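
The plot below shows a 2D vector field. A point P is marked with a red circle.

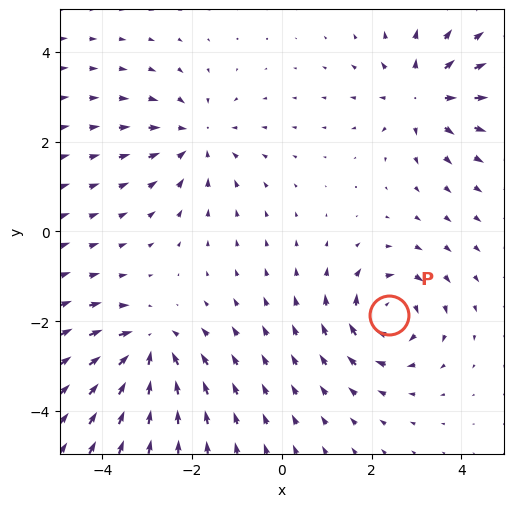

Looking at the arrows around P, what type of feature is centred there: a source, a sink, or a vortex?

vortex

At P (2.4, -1.9) the arrows circulate clockwise. Divergence ≈0, curl about -5 — near-zero divergence with nonzero curl is a vortex.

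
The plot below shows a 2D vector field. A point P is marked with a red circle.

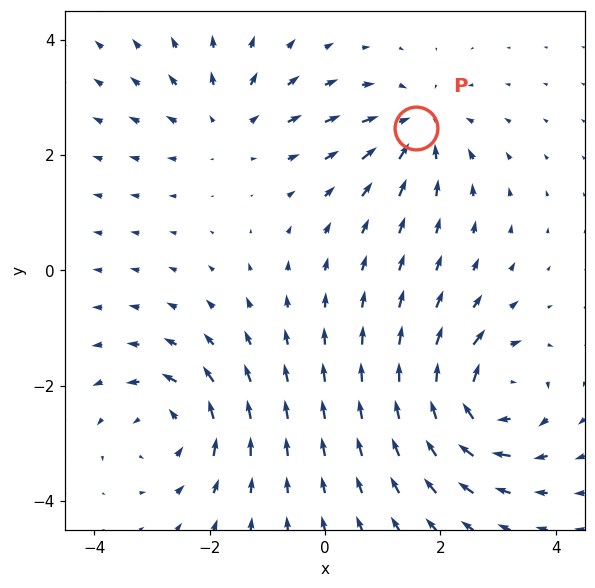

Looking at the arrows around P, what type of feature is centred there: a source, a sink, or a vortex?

At P (1.6, 2.5) the arrows converge inward. Divergence about -4, curl ≈0 — negative divergence with near-zero curl is a sink.

sink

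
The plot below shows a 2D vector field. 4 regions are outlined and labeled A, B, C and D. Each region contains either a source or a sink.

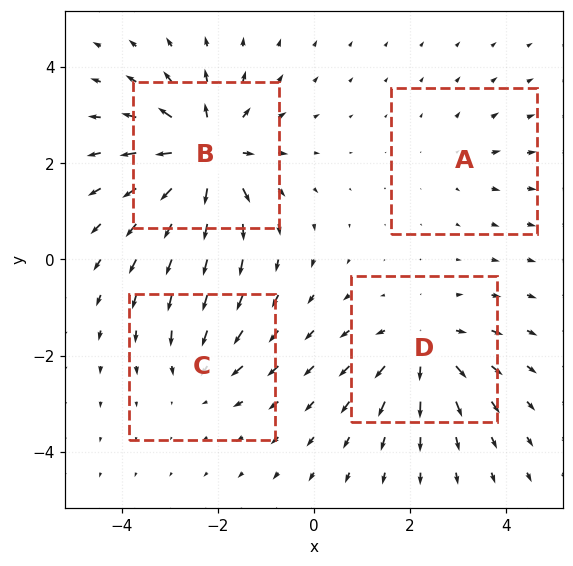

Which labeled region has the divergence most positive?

Divergence at each region's feature centre — A: about +2, B: about +8, C: about -4, D: about +5. Region B is most positive.

B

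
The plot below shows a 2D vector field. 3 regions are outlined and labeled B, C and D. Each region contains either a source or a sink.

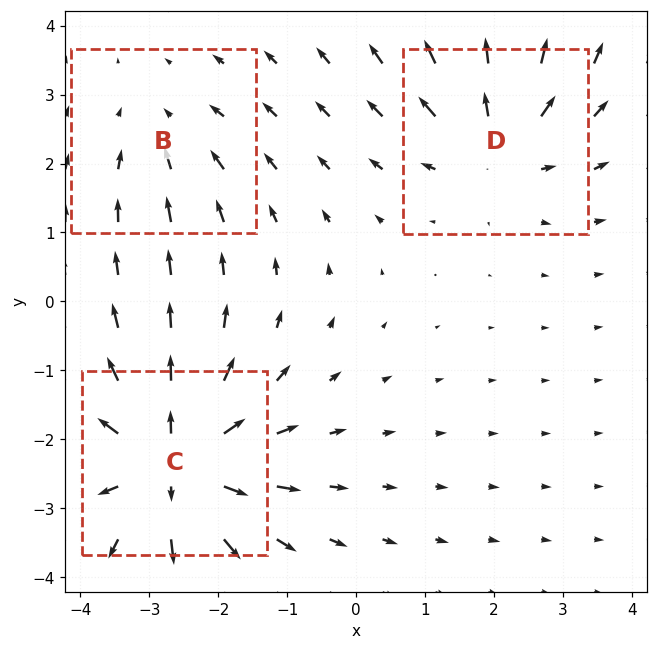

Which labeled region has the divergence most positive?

Divergence at each region's feature centre — B: about -2, C: about +6, D: about +4. Region C is most positive.

C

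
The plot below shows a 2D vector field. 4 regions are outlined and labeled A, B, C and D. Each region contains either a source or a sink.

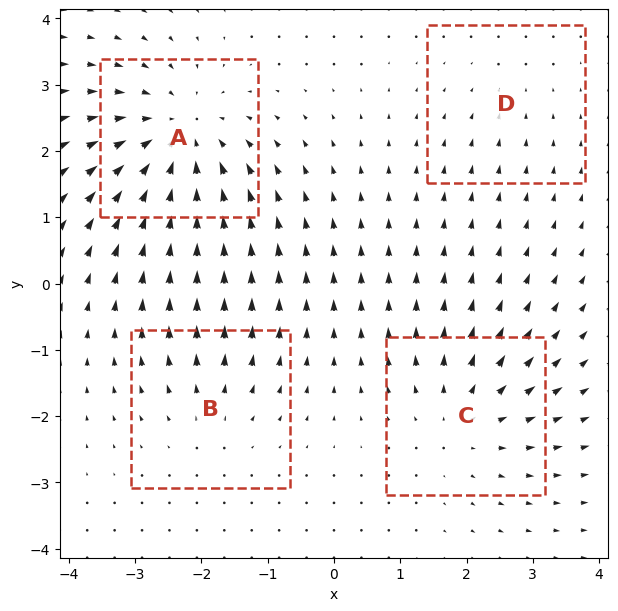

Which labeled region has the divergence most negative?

A

Divergence at each region's feature centre — A: about -6, B: about +3, C: about +4, D: about -2. Region A is most negative.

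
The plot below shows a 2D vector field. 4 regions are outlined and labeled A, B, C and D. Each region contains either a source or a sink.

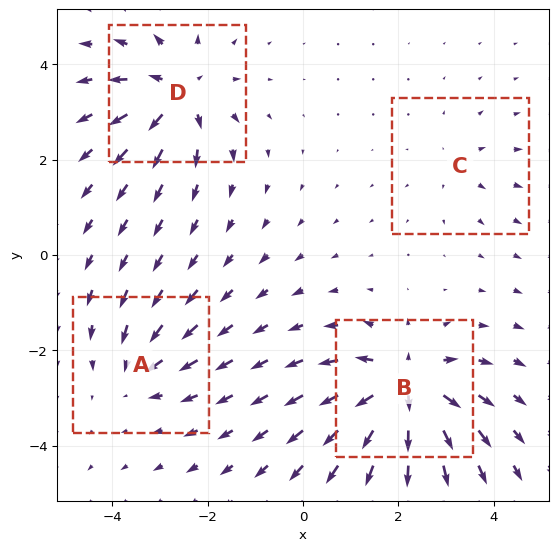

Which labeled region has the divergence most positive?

B

Divergence at each region's feature centre — A: about -4, B: about +8, C: about +2, D: about +6. Region B is most positive.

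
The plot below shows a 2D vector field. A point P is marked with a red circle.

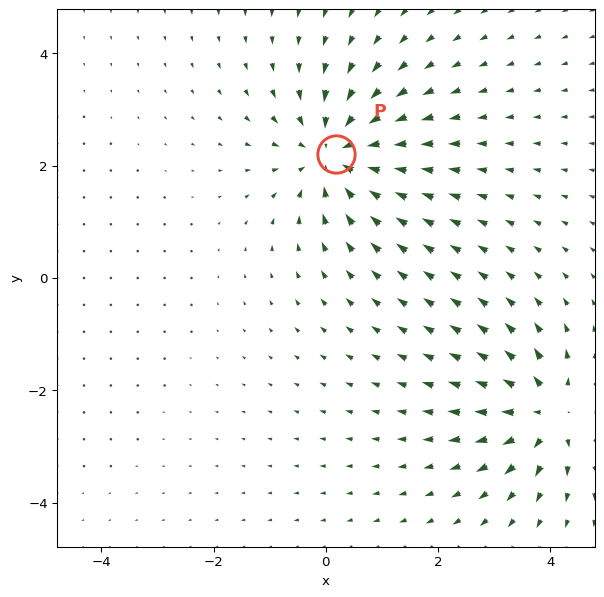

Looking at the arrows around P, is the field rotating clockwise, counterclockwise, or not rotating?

not rotating

Near P at (0.2, 2.2) the arrows show no circulation. The curl there is ≈0.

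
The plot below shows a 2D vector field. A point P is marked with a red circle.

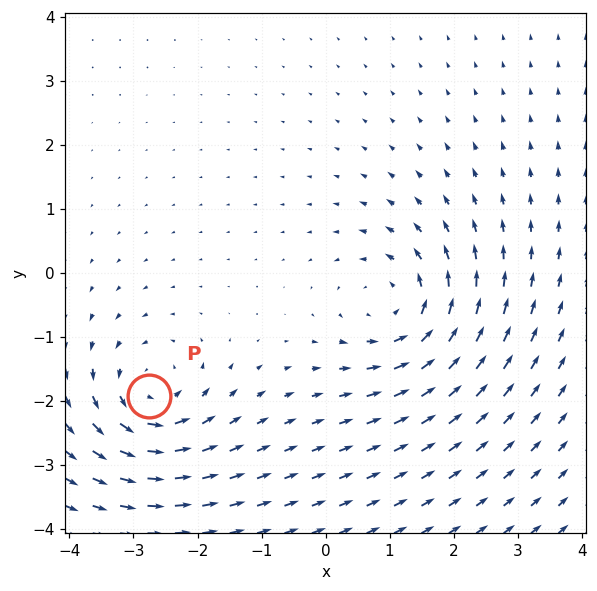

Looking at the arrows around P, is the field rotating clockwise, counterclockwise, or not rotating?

Near P at (-2.7, -1.9) the arrows circulate counterclockwise. The curl (z-component) there is about +5; positive curl means counterclockwise rotation.

counterclockwise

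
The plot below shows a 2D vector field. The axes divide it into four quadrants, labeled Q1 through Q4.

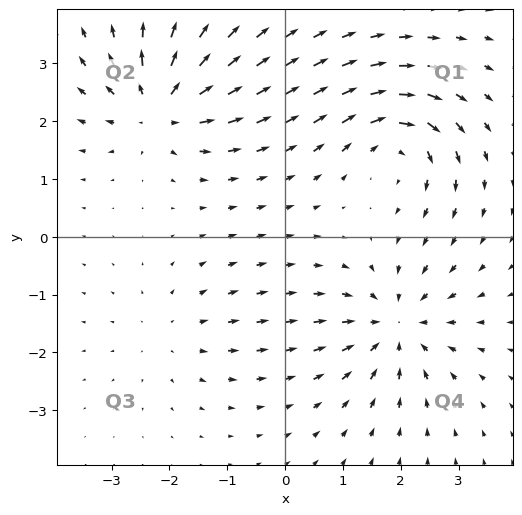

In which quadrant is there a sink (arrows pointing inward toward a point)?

Q4

The sink sits at approximately (1.9, -1.5), which lies in quadrant Q4. The divergence there is about -5, negative as expected for a sink.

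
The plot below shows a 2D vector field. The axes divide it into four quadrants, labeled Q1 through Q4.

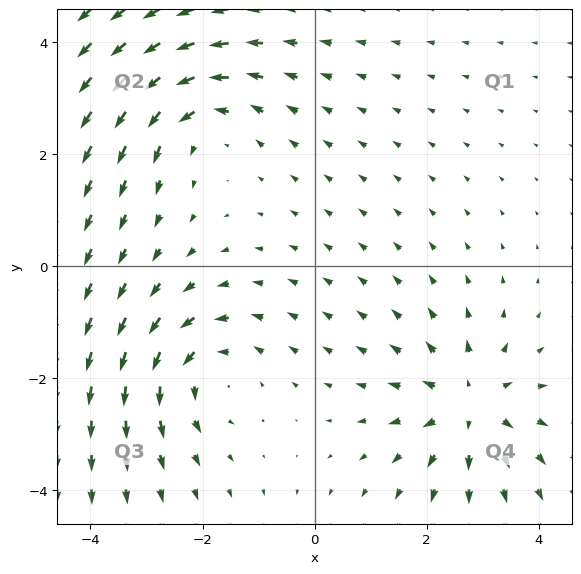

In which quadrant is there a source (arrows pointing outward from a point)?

The source sits at approximately (2.8, -2.5), which lies in quadrant Q4. The divergence there is about +3, positive as expected for a source.

Q4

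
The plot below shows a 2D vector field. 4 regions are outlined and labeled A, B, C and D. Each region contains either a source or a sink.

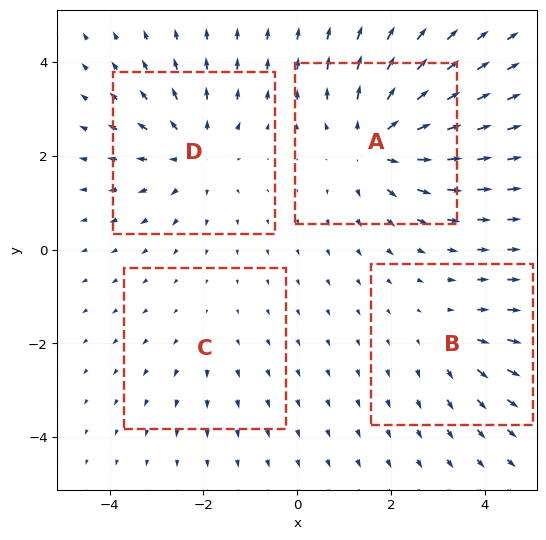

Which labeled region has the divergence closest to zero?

Divergence at each region's feature centre — A: about +6, B: about +3, C: about +2, D: about +5. Region C is closest to zero.

C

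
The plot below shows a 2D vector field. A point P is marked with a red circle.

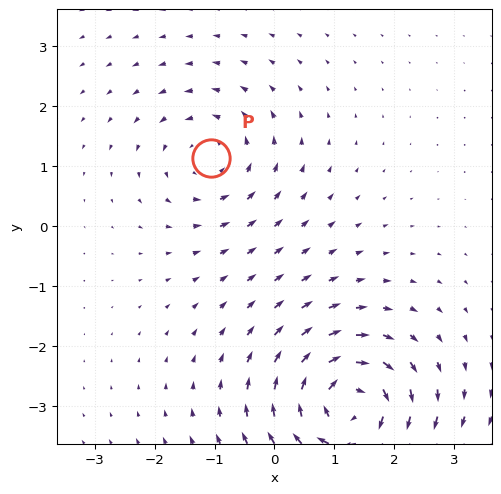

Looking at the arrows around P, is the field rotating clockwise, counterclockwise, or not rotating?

counterclockwise

Near P at (-1.1, 1.1) the arrows circulate counterclockwise. The curl (z-component) there is about +3; positive curl means counterclockwise rotation.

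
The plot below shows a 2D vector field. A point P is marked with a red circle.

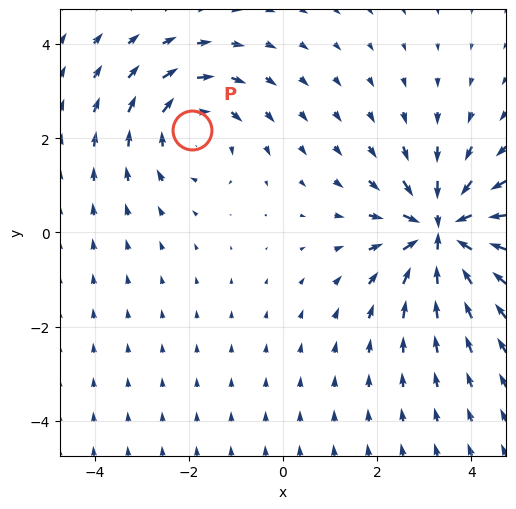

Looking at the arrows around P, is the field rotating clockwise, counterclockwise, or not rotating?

clockwise

Near P at (-1.9, 2.2) the arrows circulate clockwise. The curl (z-component) there is about -3; negative curl means clockwise rotation.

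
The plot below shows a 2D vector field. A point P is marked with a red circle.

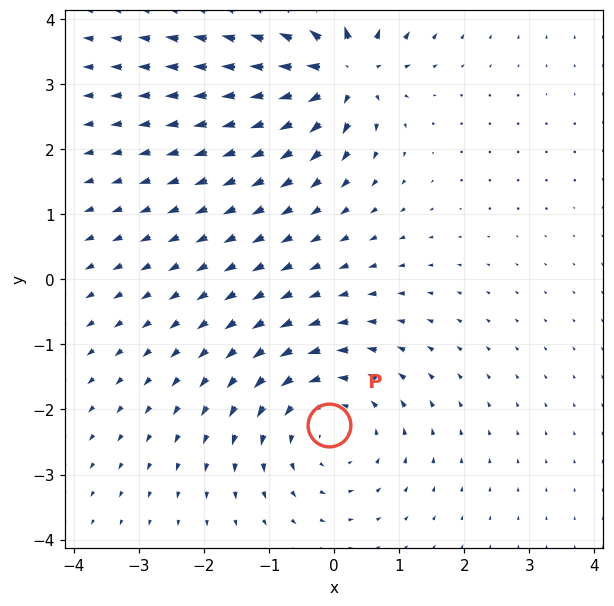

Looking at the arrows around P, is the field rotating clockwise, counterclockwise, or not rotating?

counterclockwise

Near P at (-0.1, -2.2) the arrows circulate counterclockwise. The curl (z-component) there is about +3; positive curl means counterclockwise rotation.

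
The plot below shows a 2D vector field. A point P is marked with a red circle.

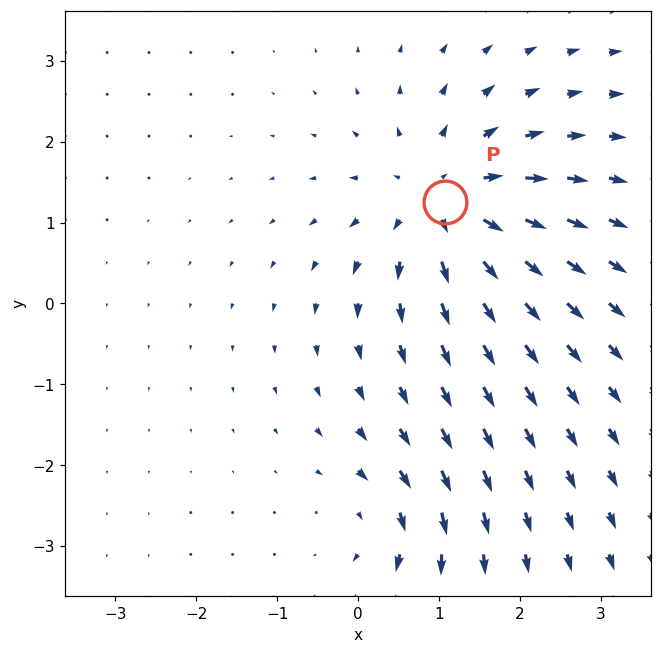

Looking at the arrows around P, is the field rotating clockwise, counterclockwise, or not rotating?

not rotating

Near P at (1.1, 1.3) the arrows show no circulation. The curl there is ≈0.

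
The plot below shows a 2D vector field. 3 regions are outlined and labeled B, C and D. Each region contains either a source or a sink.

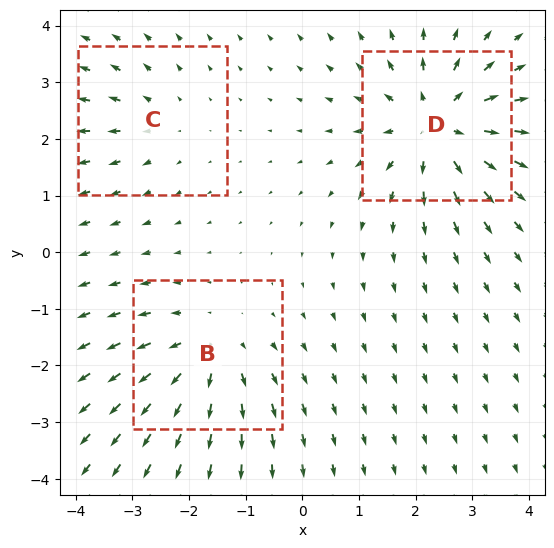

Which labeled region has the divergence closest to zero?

C

Divergence at each region's feature centre — B: about +3, C: about +2, D: about +5. Region C is closest to zero.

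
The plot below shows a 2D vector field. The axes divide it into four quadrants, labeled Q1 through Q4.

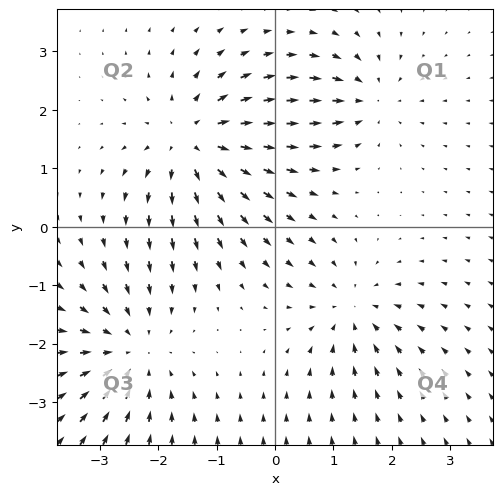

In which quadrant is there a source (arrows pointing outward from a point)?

Q2

The source sits at approximately (-1.4, 1.5), which lies in quadrant Q2. The divergence there is about +5, positive as expected for a source.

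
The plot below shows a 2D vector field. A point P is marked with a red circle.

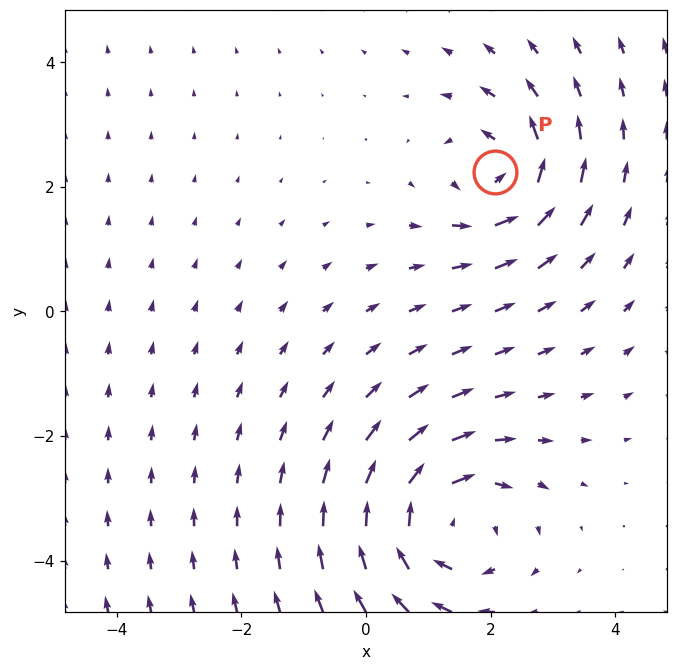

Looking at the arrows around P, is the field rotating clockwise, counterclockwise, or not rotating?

counterclockwise

Near P at (2.1, 2.2) the arrows circulate counterclockwise. The curl (z-component) there is about +5; positive curl means counterclockwise rotation.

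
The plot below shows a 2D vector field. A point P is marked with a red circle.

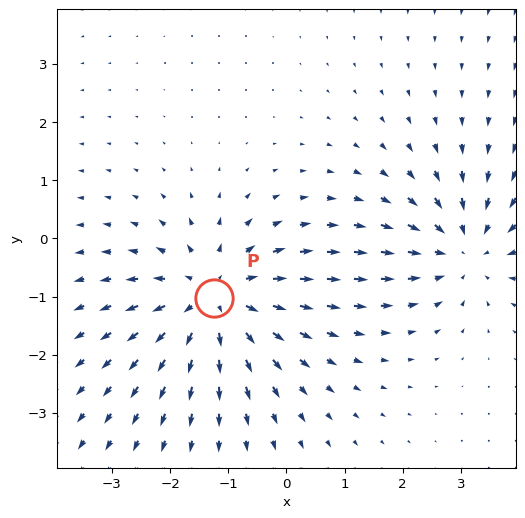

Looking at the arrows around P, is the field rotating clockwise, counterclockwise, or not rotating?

Near P at (-1.2, -1.0) the arrows show no circulation. The curl there is ≈0.

not rotating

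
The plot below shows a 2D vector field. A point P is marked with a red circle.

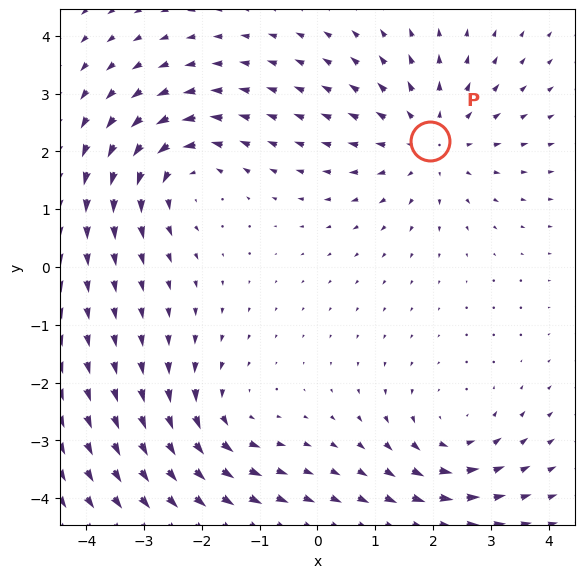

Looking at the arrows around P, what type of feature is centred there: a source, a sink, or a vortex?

source

At P (2.0, 2.2) the arrows spread outward. Divergence about +4, curl ≈0 — positive divergence with near-zero curl is a source.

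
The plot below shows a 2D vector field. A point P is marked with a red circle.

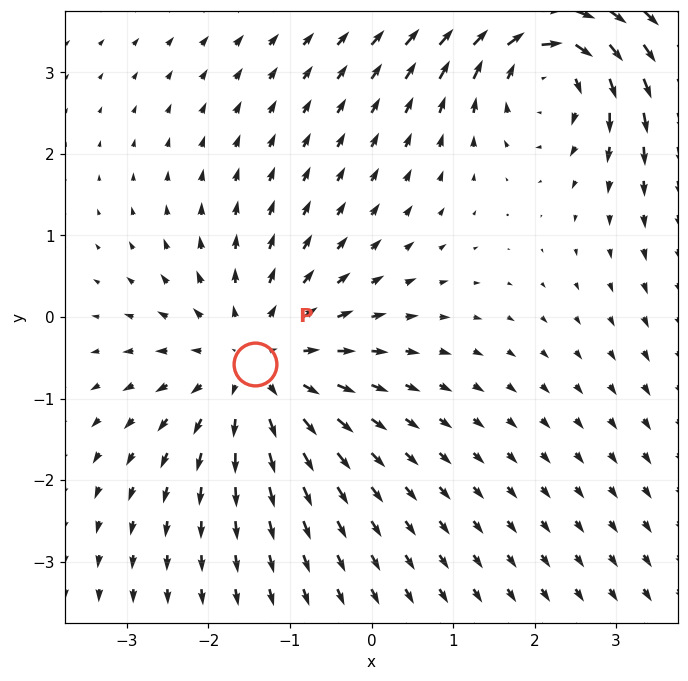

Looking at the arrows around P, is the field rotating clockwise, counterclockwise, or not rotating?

Near P at (-1.4, -0.6) the arrows show no circulation. The curl there is ≈0.

not rotating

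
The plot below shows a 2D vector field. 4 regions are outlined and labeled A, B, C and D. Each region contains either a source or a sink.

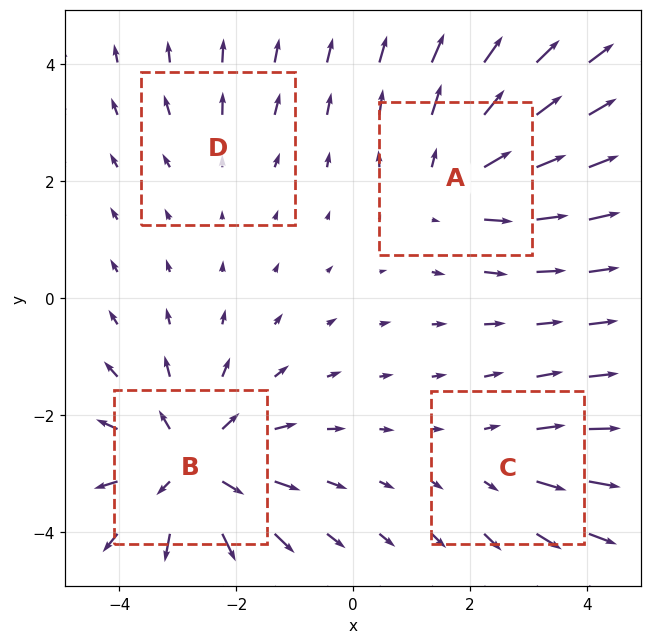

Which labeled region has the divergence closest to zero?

D

Divergence at each region's feature centre — A: about +4, B: about +6, C: about +3, D: about +2. Region D is closest to zero.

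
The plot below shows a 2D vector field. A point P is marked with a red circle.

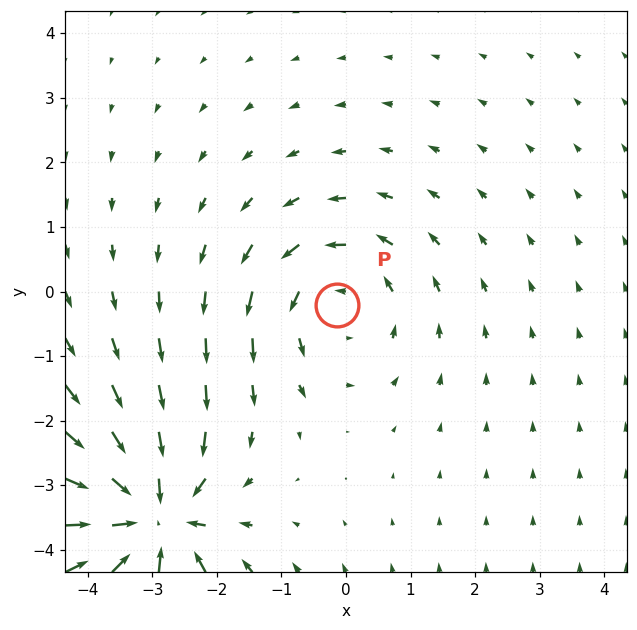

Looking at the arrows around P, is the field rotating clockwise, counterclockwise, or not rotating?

Near P at (-0.1, -0.2) the arrows circulate counterclockwise. The curl (z-component) there is about +3; positive curl means counterclockwise rotation.

counterclockwise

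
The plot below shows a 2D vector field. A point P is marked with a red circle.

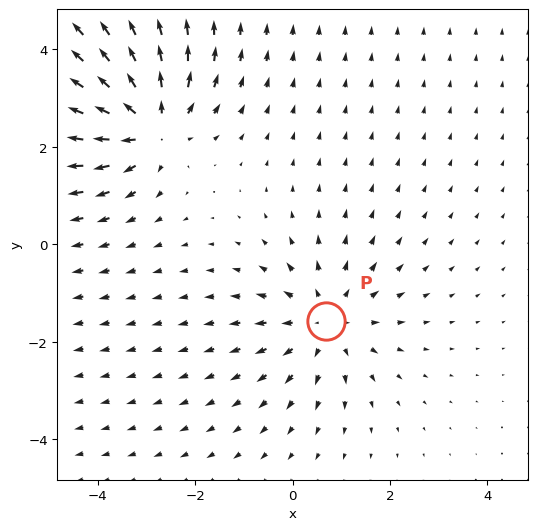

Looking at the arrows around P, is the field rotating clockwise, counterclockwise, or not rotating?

not rotating

Near P at (0.7, -1.6) the arrows show no circulation. The curl there is ≈0.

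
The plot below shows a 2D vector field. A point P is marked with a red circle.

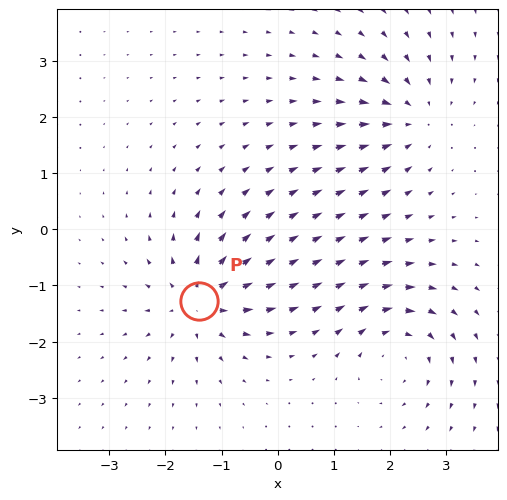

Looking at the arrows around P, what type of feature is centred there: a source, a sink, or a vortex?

source

At P (-1.4, -1.3) the arrows spread outward. Divergence about +7, curl ≈0 — positive divergence with near-zero curl is a source.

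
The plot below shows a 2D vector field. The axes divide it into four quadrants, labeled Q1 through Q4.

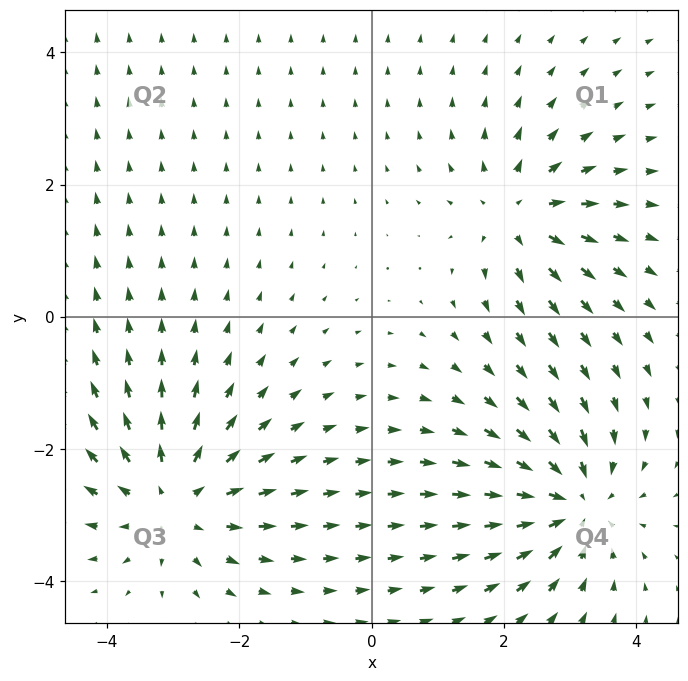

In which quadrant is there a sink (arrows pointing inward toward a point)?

The sink sits at approximately (3.1, -2.8), which lies in quadrant Q4. The divergence there is about -5, negative as expected for a sink.

Q4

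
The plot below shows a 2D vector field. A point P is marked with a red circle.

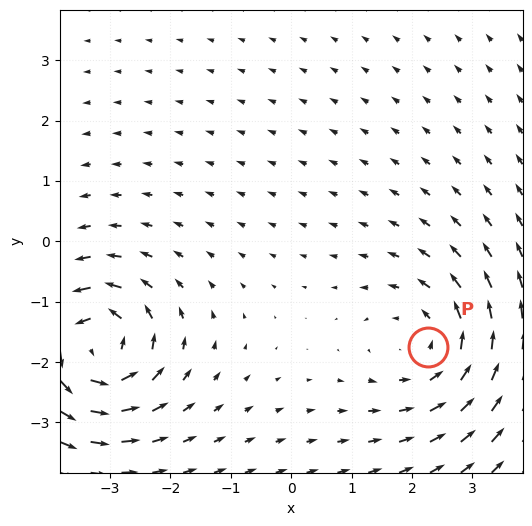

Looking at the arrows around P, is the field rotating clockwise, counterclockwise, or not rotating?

counterclockwise

Near P at (2.3, -1.7) the arrows circulate counterclockwise. The curl (z-component) there is about +3; positive curl means counterclockwise rotation.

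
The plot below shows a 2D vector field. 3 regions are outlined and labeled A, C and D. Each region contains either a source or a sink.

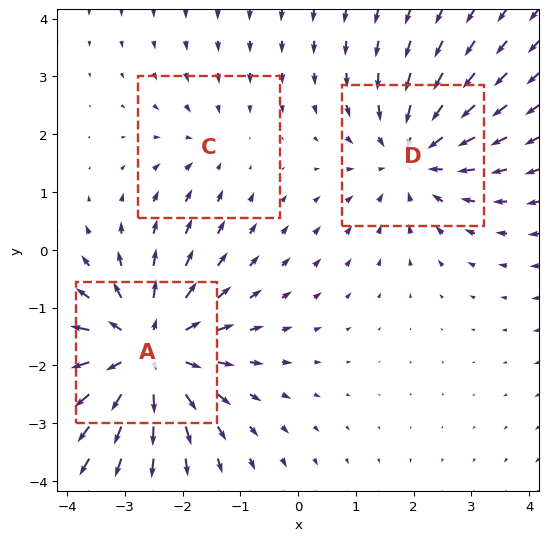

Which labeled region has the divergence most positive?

Divergence at each region's feature centre — A: about +4, C: about -2, D: about -3. Region A is most positive.

A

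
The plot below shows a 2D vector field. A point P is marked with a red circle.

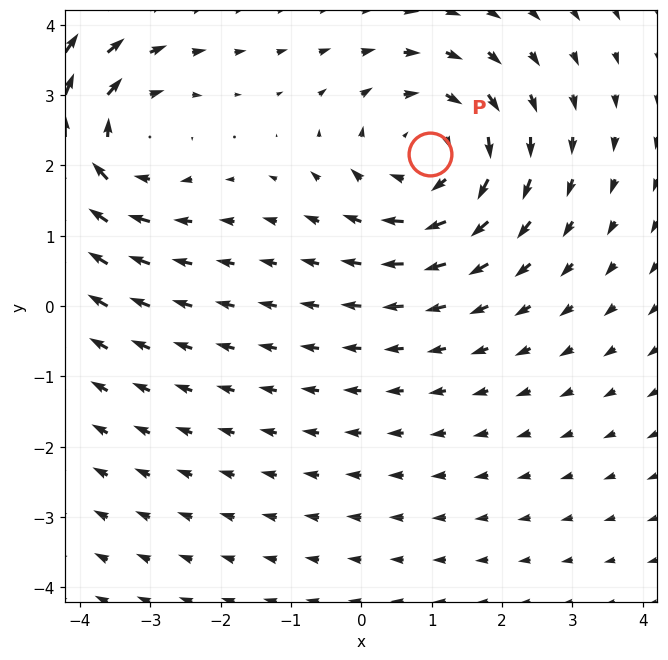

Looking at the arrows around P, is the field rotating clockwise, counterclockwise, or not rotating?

Near P at (1.0, 2.2) the arrows circulate clockwise. The curl (z-component) there is about -4; negative curl means clockwise rotation.

clockwise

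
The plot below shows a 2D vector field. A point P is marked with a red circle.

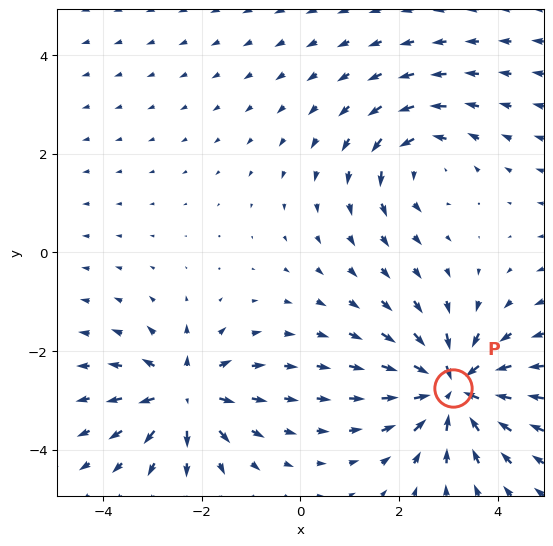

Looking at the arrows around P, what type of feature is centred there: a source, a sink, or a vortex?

At P (3.1, -2.8) the arrows converge inward. Divergence about -6, curl ≈0 — negative divergence with near-zero curl is a sink.

sink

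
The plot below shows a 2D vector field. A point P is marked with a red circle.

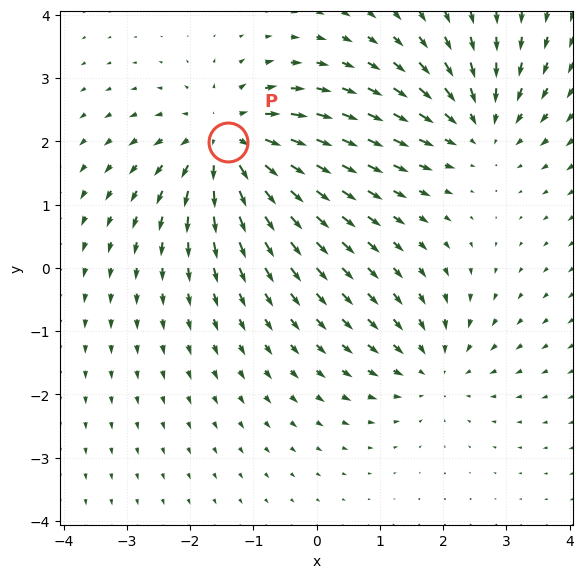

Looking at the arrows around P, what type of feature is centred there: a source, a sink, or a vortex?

At P (-1.4, 2.0) the arrows spread outward. Divergence about +5, curl ≈0 — positive divergence with near-zero curl is a source.

source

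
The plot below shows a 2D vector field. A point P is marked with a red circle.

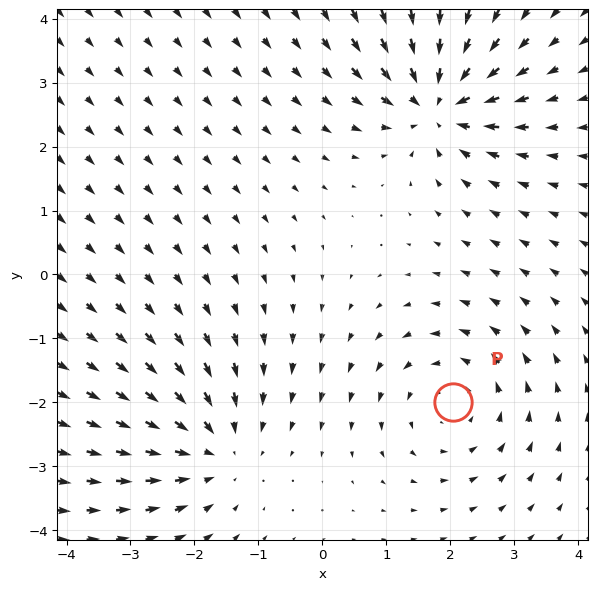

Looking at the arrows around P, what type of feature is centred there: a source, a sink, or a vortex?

vortex

At P (2.0, -2.0) the arrows circulate counterclockwise. Divergence ≈0, curl about +4 — near-zero divergence with nonzero curl is a vortex.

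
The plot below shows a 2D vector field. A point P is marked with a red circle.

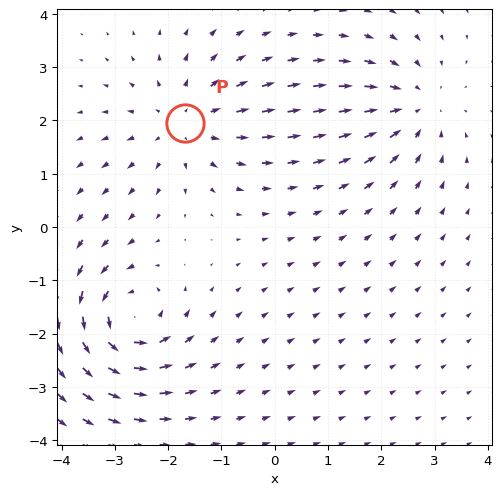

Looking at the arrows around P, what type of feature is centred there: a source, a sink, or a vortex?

At P (-1.7, 1.9) the arrows spread outward. Divergence about +3, curl ≈0 — positive divergence with near-zero curl is a source.

source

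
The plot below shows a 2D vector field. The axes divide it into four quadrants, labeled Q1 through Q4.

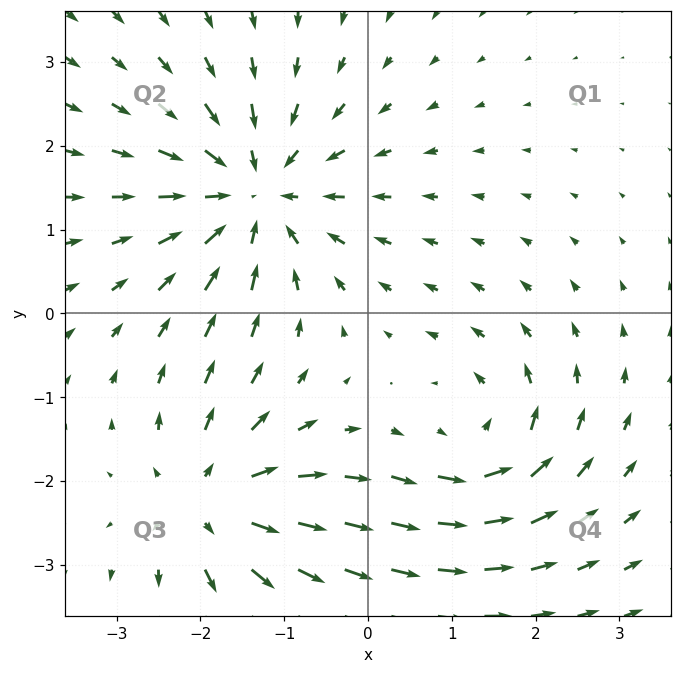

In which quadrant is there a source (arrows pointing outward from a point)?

Q3

The source sits at approximately (-1.9, -2.3), which lies in quadrant Q3. The divergence there is about +4, positive as expected for a source.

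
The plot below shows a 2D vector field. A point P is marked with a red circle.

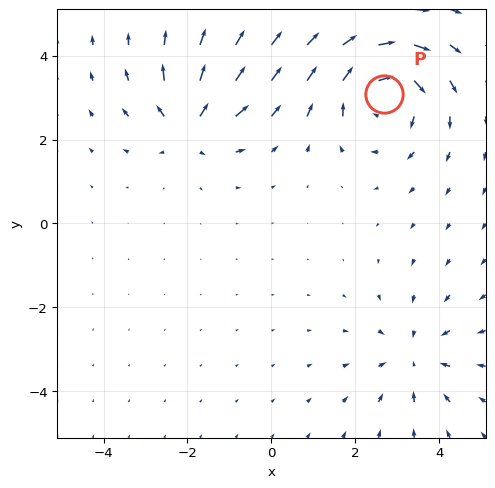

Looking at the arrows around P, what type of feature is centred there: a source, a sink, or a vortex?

vortex

At P (2.7, 3.1) the arrows circulate clockwise. Divergence ≈0, curl about -4 — near-zero divergence with nonzero curl is a vortex.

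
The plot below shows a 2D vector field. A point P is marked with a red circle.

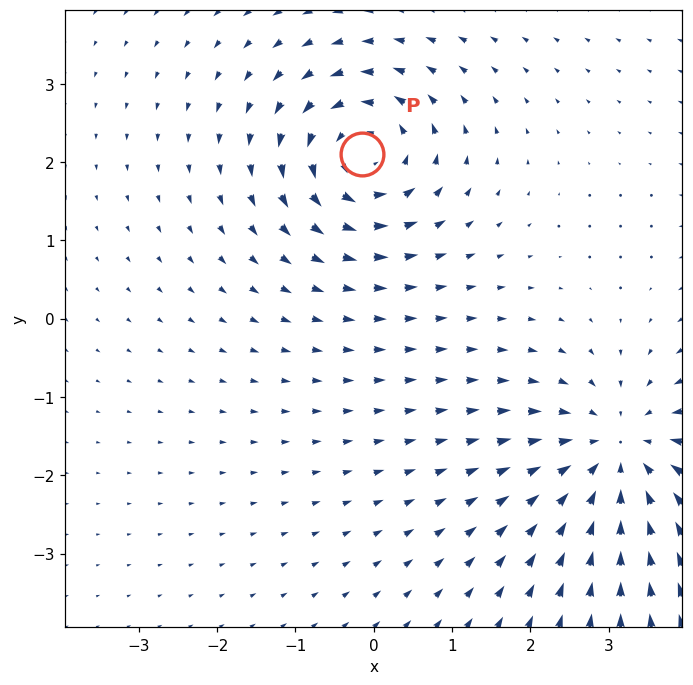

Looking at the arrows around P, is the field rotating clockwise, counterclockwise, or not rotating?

counterclockwise

Near P at (-0.1, 2.1) the arrows circulate counterclockwise. The curl (z-component) there is about +6; positive curl means counterclockwise rotation.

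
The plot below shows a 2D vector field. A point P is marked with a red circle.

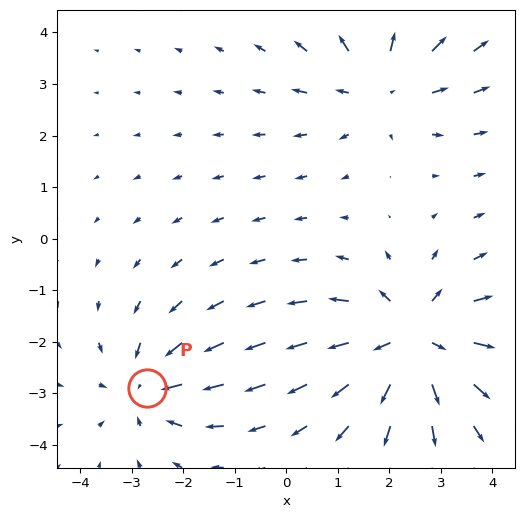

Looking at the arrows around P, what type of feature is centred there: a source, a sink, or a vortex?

At P (-2.7, -2.9) the arrows converge inward. Divergence about -3, curl ≈0 — negative divergence with near-zero curl is a sink.

sink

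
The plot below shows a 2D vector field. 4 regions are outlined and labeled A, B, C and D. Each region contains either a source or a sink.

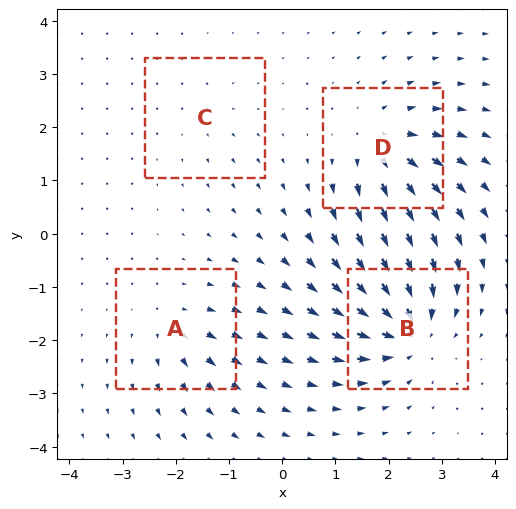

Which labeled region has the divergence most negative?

B

Divergence at each region's feature centre — A: about +4, B: about -8, C: about +2, D: about +6. Region B is most negative.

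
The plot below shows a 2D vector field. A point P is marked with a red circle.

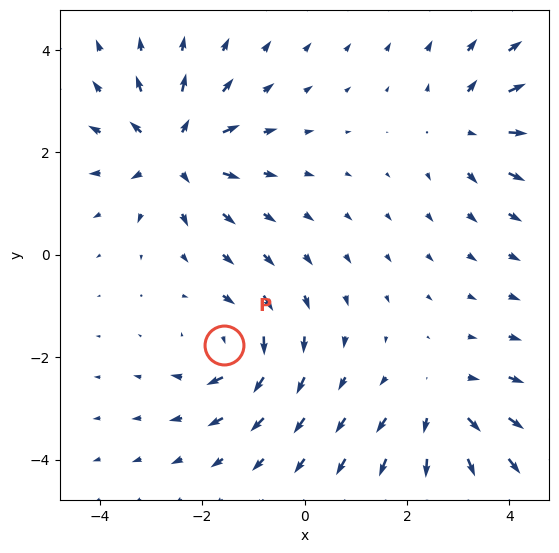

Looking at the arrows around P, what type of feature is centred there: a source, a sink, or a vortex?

vortex

At P (-1.6, -1.8) the arrows circulate clockwise. Divergence ≈0, curl about -5 — near-zero divergence with nonzero curl is a vortex.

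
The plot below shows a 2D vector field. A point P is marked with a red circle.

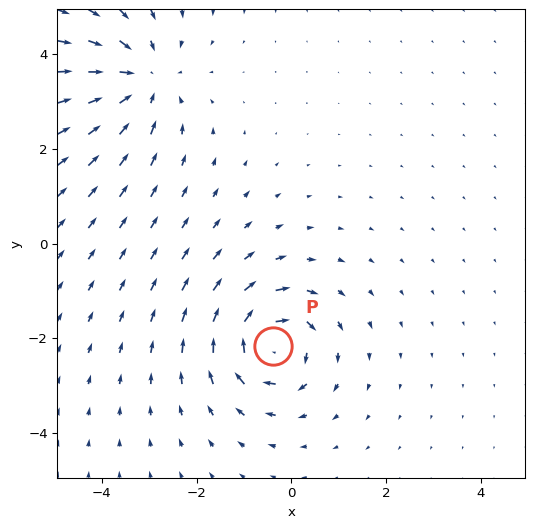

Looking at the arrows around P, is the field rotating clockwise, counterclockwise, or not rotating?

clockwise

Near P at (-0.4, -2.2) the arrows circulate clockwise. The curl (z-component) there is about -6; negative curl means clockwise rotation.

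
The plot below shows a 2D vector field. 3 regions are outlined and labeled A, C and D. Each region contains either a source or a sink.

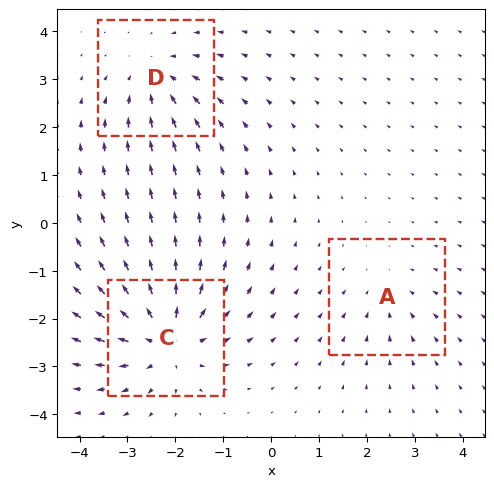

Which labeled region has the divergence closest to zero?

A

Divergence at each region's feature centre — A: about -2, C: about +5, D: about -3. Region A is closest to zero.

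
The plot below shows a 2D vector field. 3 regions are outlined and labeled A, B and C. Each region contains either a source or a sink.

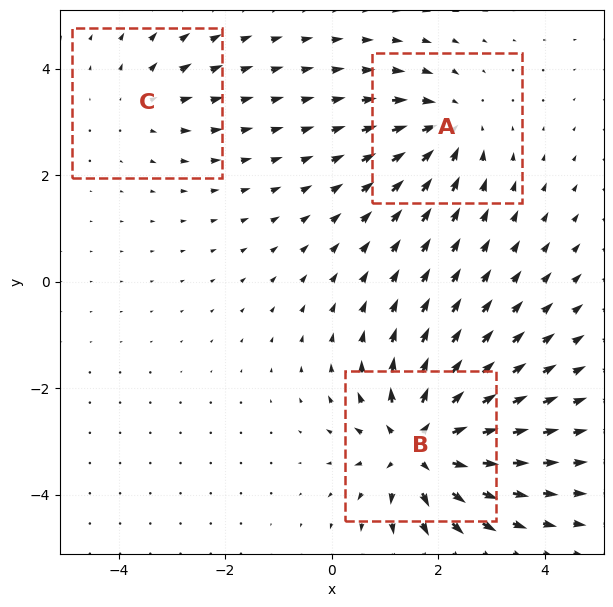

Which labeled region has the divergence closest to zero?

Divergence at each region's feature centre — A: about -4, B: about +6, C: about +2. Region C is closest to zero.

C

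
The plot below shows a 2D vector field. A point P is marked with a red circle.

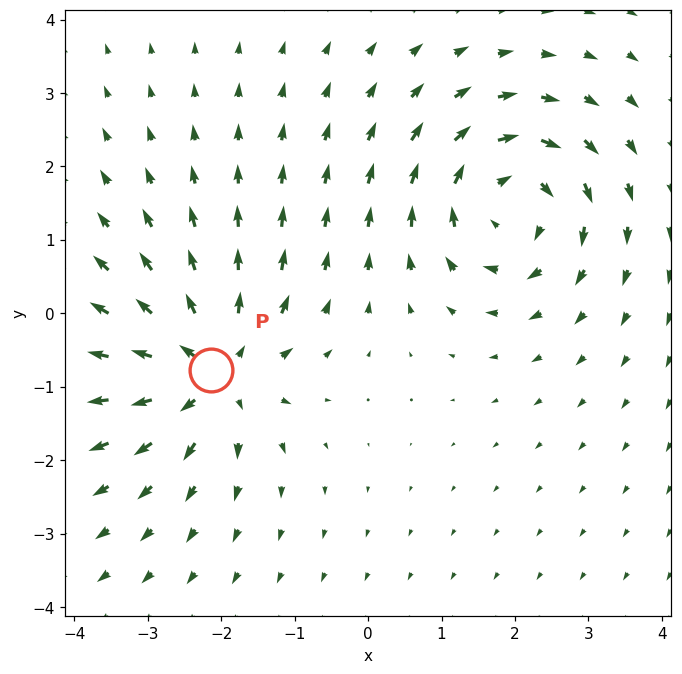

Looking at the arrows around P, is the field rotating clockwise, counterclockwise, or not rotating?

Near P at (-2.1, -0.8) the arrows show no circulation. The curl there is ≈0.

not rotating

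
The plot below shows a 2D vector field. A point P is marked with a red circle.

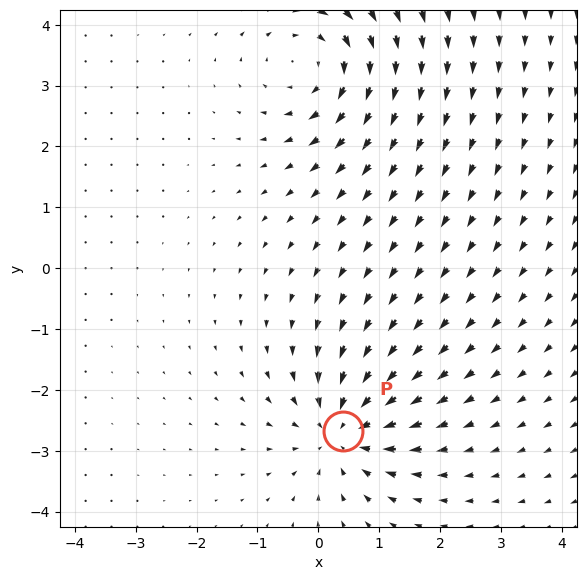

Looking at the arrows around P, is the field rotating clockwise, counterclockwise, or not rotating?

Near P at (0.4, -2.7) the arrows show no circulation. The curl there is ≈0.

not rotating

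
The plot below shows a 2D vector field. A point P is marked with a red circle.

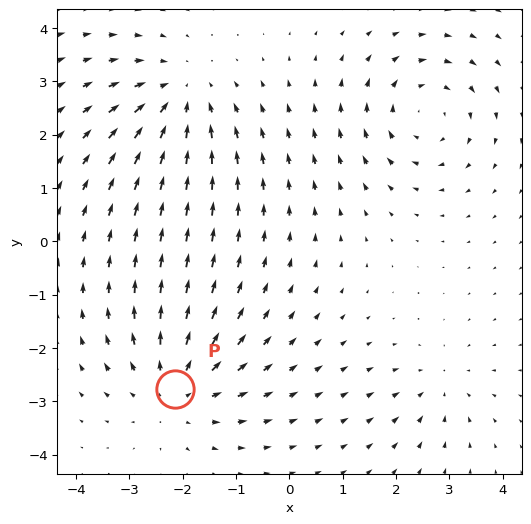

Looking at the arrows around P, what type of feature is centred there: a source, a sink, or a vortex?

source

At P (-2.1, -2.8) the arrows spread outward. Divergence about +4, curl ≈0 — positive divergence with near-zero curl is a source.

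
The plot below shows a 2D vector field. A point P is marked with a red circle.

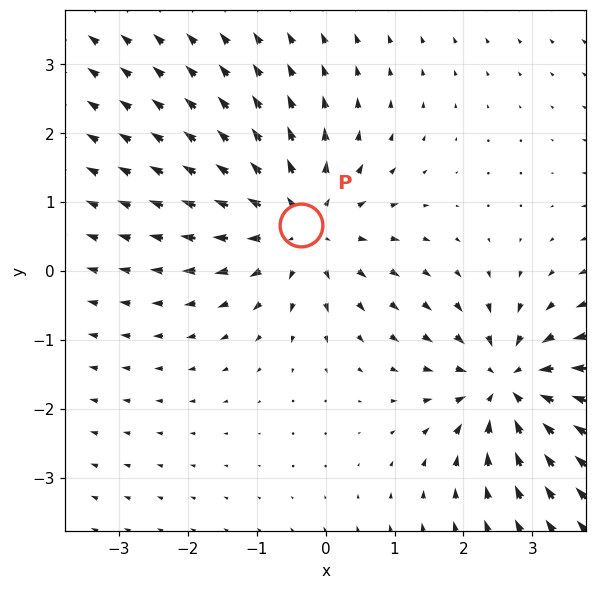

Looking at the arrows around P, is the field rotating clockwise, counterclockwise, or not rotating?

not rotating

Near P at (-0.4, 0.7) the arrows show no circulation. The curl there is ≈0.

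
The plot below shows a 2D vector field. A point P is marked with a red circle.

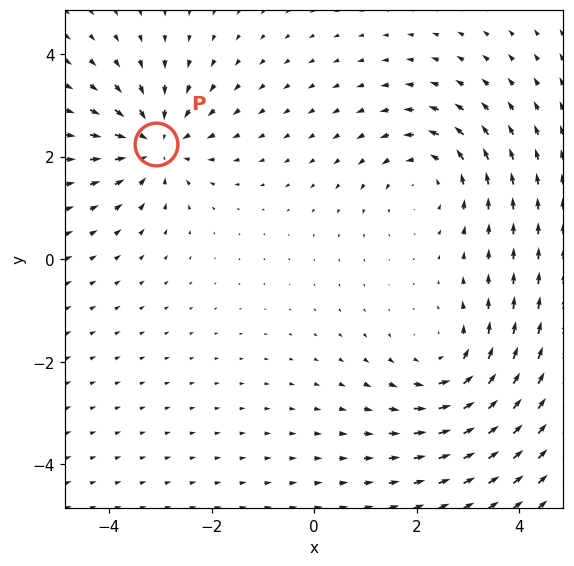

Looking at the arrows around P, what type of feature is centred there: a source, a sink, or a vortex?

sink

At P (-3.1, 2.2) the arrows converge inward. Divergence about -5, curl ≈0 — negative divergence with near-zero curl is a sink.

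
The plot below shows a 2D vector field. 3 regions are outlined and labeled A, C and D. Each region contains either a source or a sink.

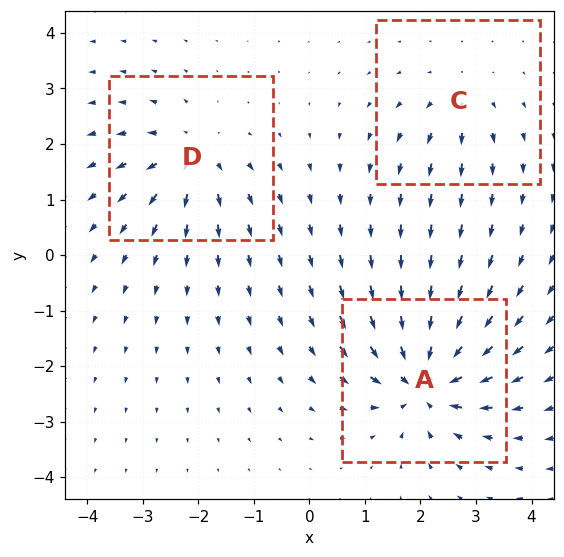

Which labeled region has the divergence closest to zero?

Divergence at each region's feature centre — A: about -6, C: about +3, D: about +4. Region C is closest to zero.

C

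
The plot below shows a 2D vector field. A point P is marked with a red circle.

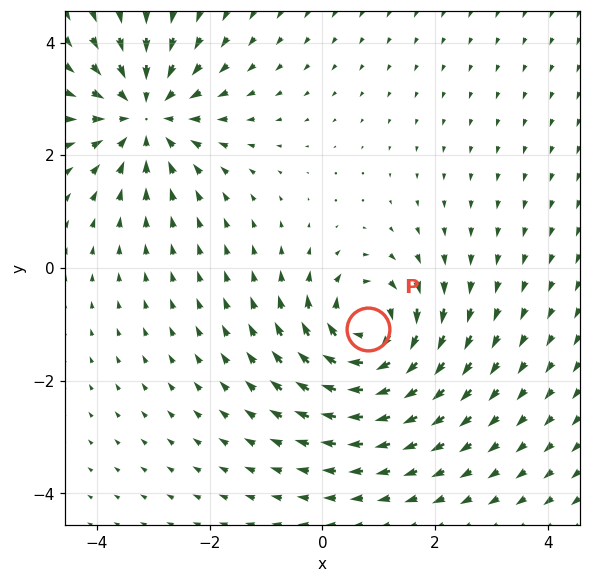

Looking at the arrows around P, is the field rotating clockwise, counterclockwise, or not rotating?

clockwise

Near P at (0.8, -1.1) the arrows circulate clockwise. The curl (z-component) there is about -3; negative curl means clockwise rotation.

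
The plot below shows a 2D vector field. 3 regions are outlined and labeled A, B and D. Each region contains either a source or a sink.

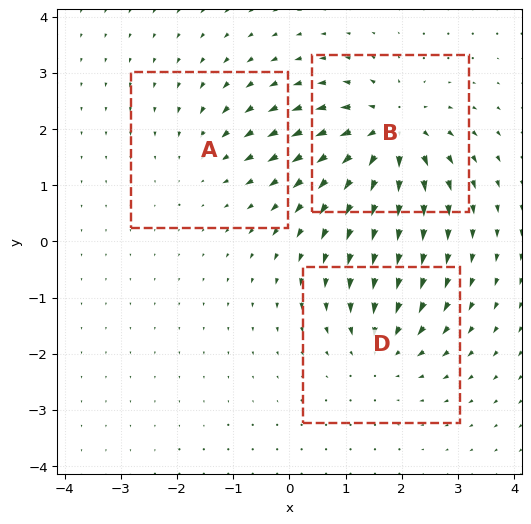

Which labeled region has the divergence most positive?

Divergence at each region's feature centre — A: about -2, B: about +6, D: about -4. Region B is most positive.

B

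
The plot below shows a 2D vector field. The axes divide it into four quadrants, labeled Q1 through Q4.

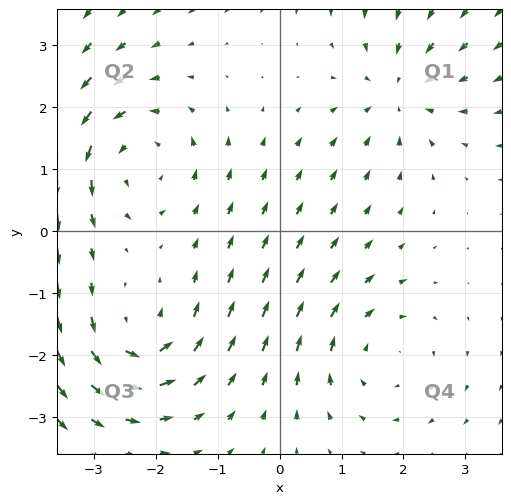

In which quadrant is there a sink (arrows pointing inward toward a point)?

Q1

The sink sits at approximately (1.9, 2.2), which lies in quadrant Q1. The divergence there is about -3, negative as expected for a sink.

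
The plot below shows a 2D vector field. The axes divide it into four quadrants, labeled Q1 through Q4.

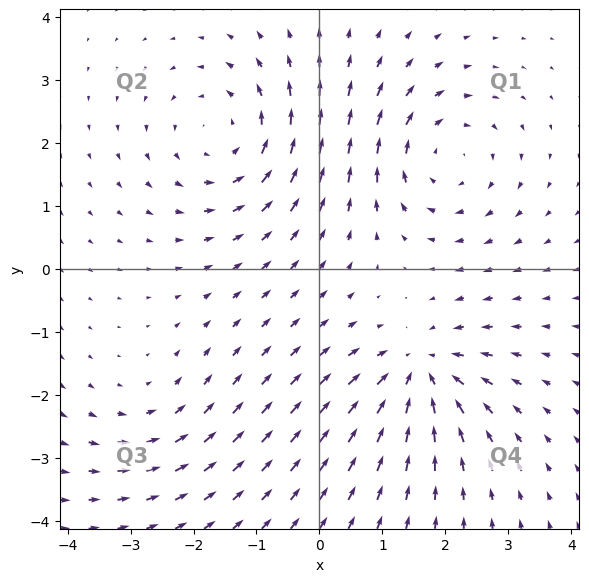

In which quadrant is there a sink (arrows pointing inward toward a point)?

Q4

The sink sits at approximately (1.6, -1.6), which lies in quadrant Q4. The divergence there is about -5, negative as expected for a sink.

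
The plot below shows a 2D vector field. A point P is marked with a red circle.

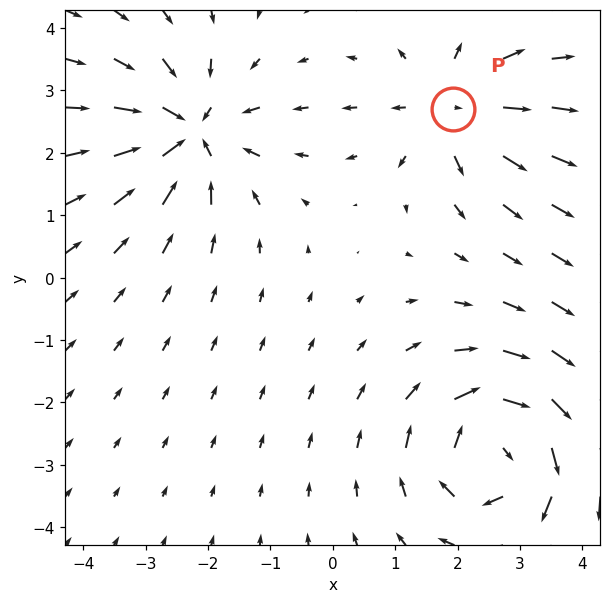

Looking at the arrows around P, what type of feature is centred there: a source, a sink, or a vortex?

source

At P (1.9, 2.7) the arrows spread outward. Divergence about +4, curl ≈0 — positive divergence with near-zero curl is a source.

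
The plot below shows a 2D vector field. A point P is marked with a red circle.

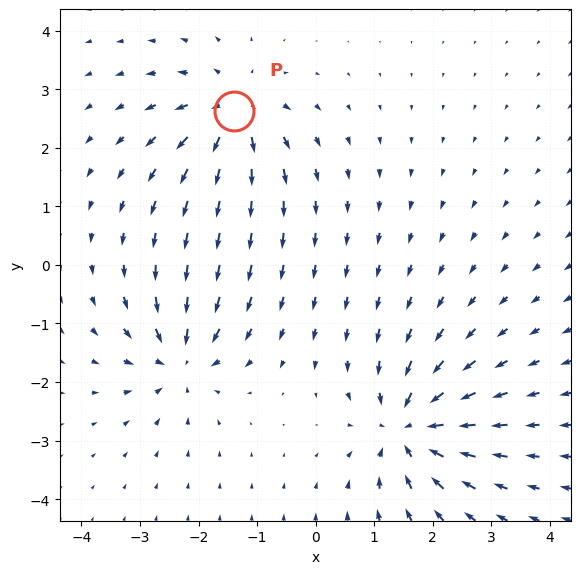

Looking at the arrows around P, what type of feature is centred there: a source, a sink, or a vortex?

source

At P (-1.4, 2.6) the arrows spread outward. Divergence about +5, curl ≈0 — positive divergence with near-zero curl is a source.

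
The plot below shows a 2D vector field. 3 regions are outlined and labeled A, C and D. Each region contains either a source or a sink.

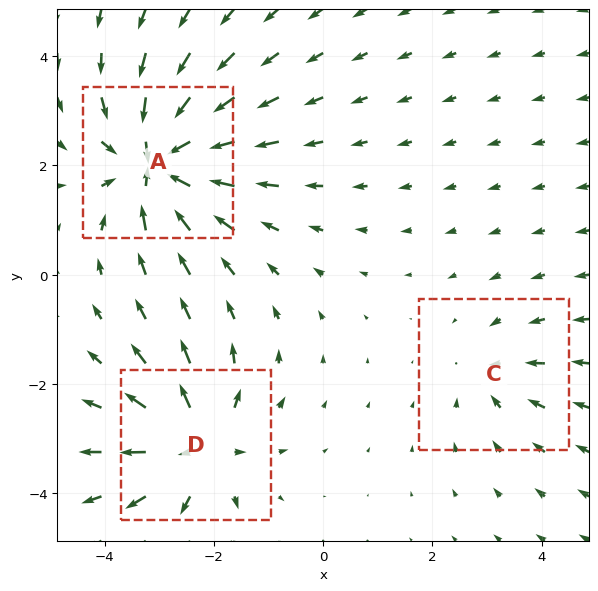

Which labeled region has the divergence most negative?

A

Divergence at each region's feature centre — A: about -5, C: about -2, D: about +4. Region A is most negative.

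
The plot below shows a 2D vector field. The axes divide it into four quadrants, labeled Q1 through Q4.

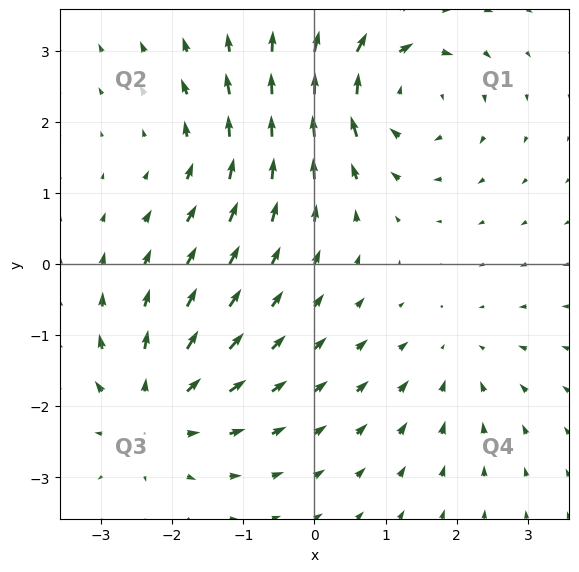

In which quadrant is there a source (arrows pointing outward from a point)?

The source sits at approximately (-2.3, -2.1), which lies in quadrant Q3. The divergence there is about +4, positive as expected for a source.

Q3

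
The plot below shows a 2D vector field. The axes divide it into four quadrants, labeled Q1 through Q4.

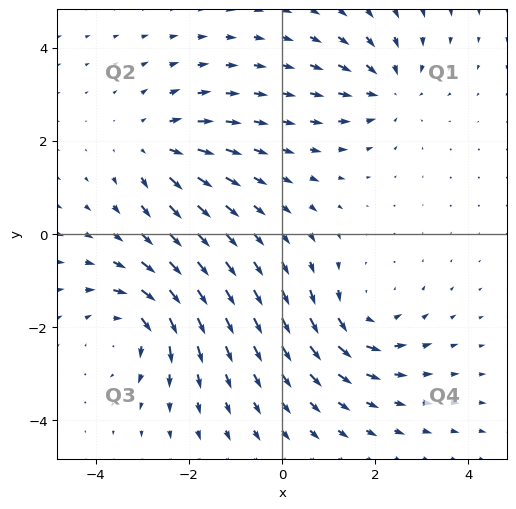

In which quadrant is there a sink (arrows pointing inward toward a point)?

The sink sits at approximately (2.3, 3.1), which lies in quadrant Q1. The divergence there is about -4, negative as expected for a sink.

Q1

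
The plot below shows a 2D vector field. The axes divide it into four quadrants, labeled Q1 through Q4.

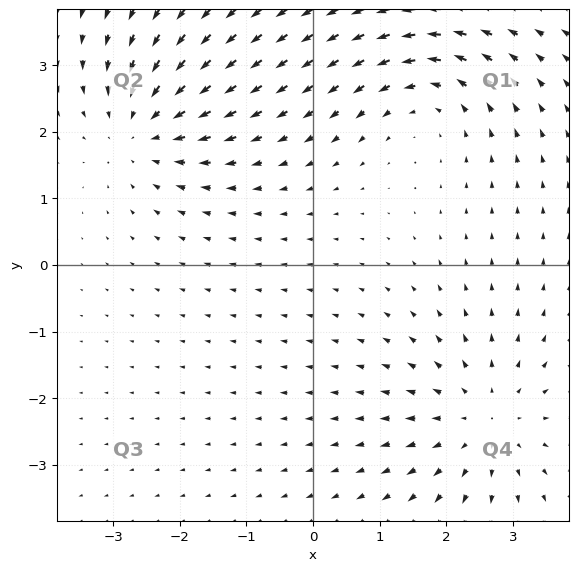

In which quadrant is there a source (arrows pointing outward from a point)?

Q4

The source sits at approximately (2.6, -2.3), which lies in quadrant Q4. The divergence there is about +3, positive as expected for a source.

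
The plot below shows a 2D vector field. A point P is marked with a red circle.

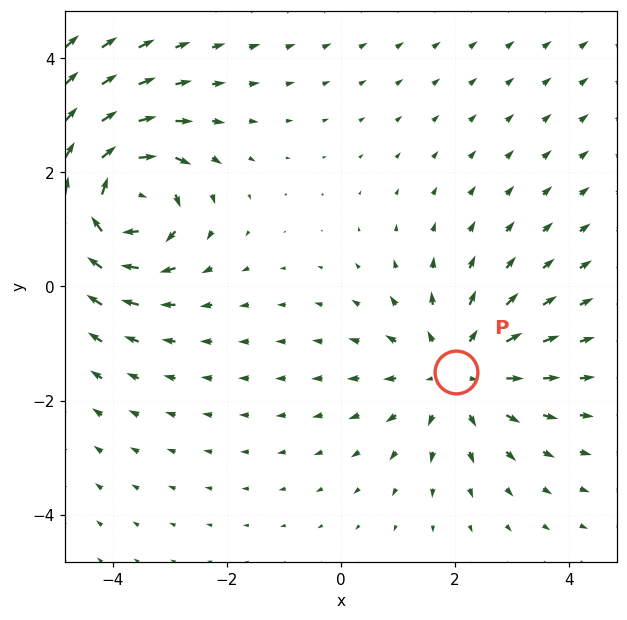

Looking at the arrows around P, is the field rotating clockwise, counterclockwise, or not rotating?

Near P at (2.0, -1.5) the arrows show no circulation. The curl there is ≈0.

not rotating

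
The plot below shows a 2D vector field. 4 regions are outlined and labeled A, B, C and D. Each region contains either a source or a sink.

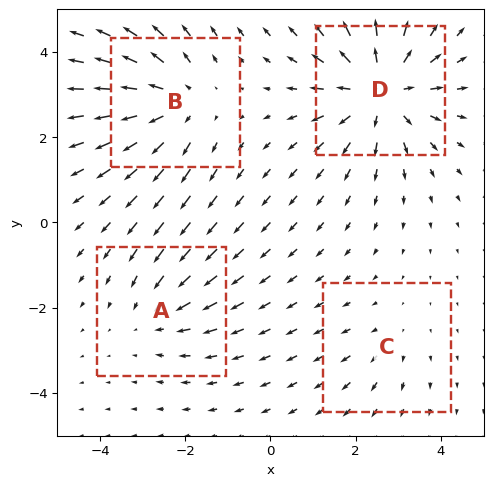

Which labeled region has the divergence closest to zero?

Divergence at each region's feature centre — A: about -3, B: about +4, C: about +2, D: about +6. Region C is closest to zero.

C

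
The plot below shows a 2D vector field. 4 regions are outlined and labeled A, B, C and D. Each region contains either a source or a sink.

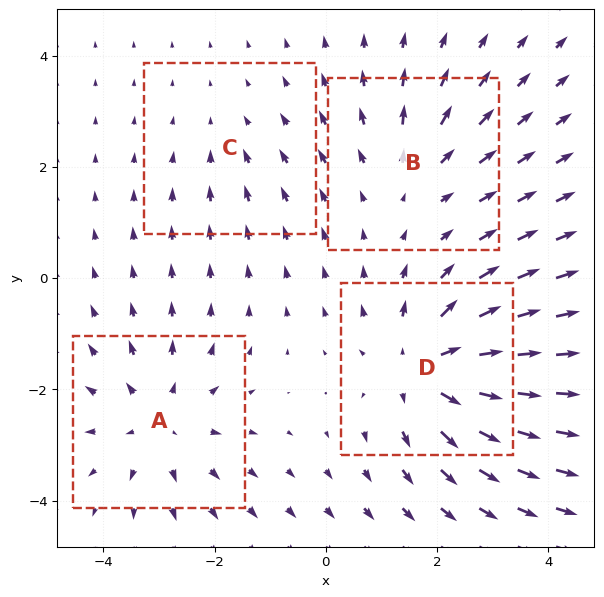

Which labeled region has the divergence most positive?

Divergence at each region's feature centre — A: about +4, B: about +3, C: about -2, D: about +6. Region D is most positive.

D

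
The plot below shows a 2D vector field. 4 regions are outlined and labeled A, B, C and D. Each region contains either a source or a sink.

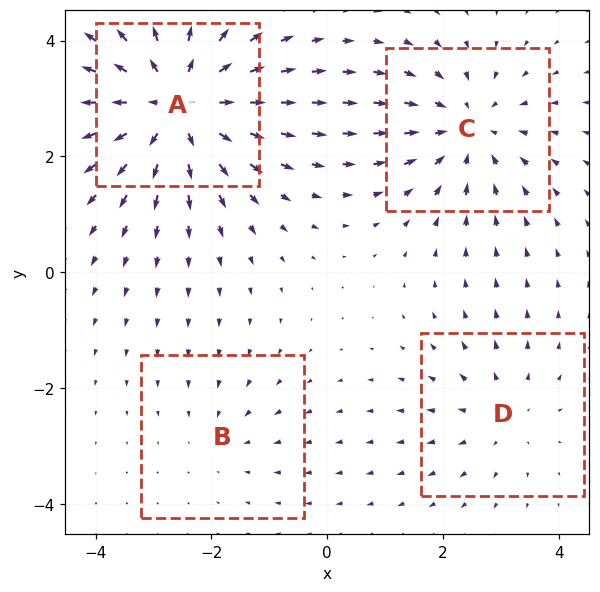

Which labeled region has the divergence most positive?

A

Divergence at each region's feature centre — A: about +6, B: about -2, C: about -4, D: about +3. Region A is most positive.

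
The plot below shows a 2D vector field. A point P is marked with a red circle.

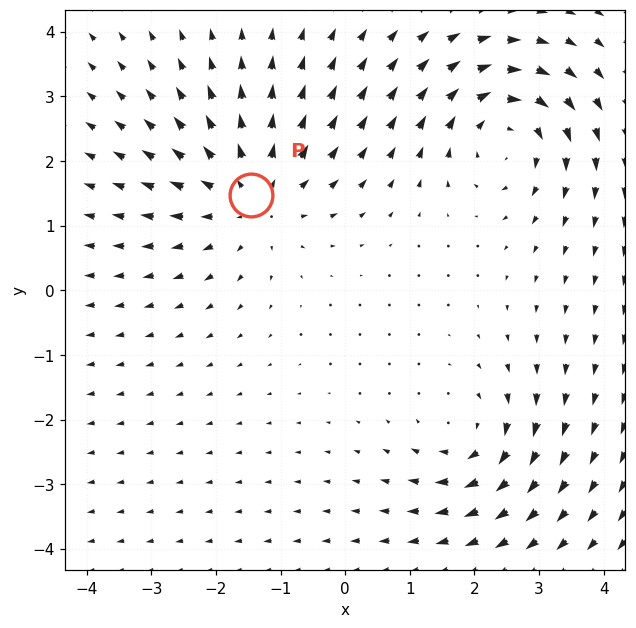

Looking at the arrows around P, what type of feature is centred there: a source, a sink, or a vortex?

At P (-1.5, 1.5) the arrows spread outward. Divergence about +4, curl ≈0 — positive divergence with near-zero curl is a source.

source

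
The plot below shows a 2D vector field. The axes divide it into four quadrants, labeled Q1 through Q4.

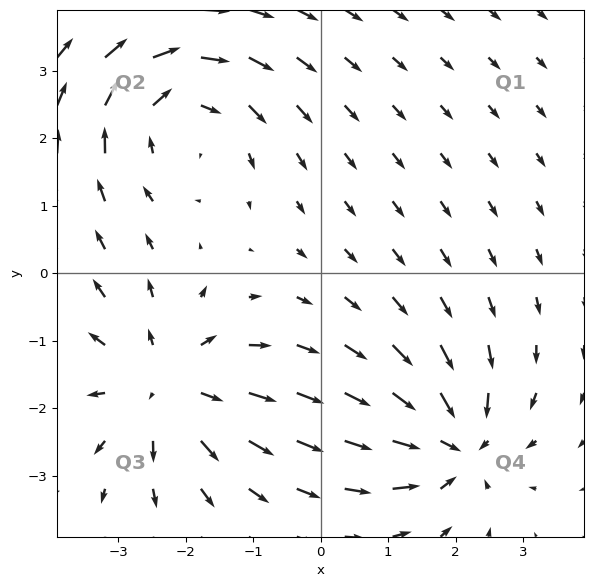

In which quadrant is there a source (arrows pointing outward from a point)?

Q3

The source sits at approximately (-2.3, -1.6), which lies in quadrant Q3. The divergence there is about +4, positive as expected for a source.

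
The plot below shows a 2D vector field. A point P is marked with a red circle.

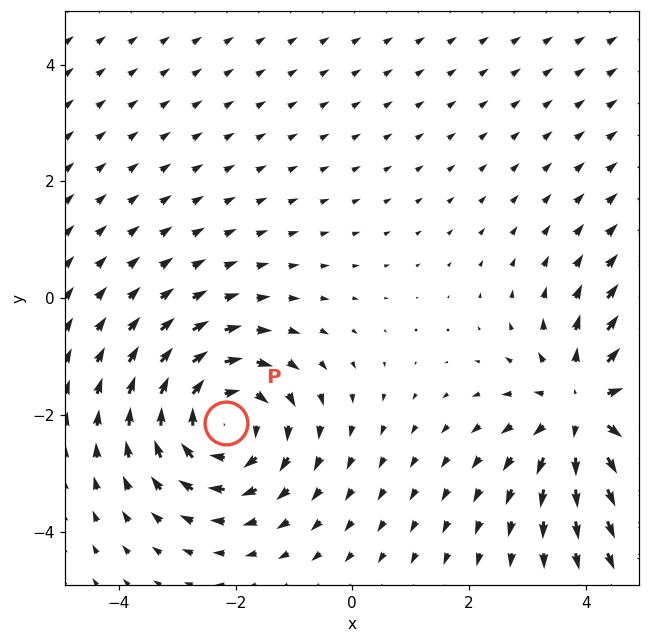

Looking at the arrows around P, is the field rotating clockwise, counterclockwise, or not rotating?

clockwise

Near P at (-2.2, -2.1) the arrows circulate clockwise. The curl (z-component) there is about -3; negative curl means clockwise rotation.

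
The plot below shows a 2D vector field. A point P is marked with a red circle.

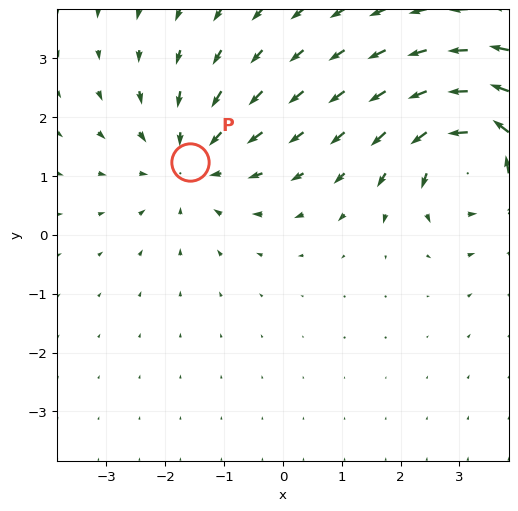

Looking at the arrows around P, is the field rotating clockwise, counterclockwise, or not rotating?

not rotating

Near P at (-1.6, 1.2) the arrows show no circulation. The curl there is ≈0.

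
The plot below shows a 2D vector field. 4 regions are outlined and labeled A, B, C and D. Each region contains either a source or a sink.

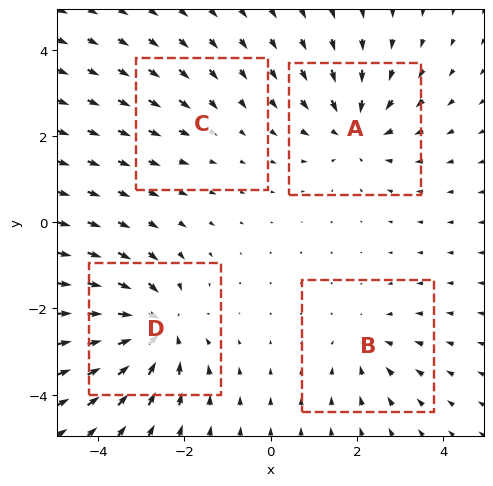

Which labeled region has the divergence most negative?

Divergence at each region's feature centre — A: about -5, B: about -3, C: about -2, D: about -6. Region D is most negative.

D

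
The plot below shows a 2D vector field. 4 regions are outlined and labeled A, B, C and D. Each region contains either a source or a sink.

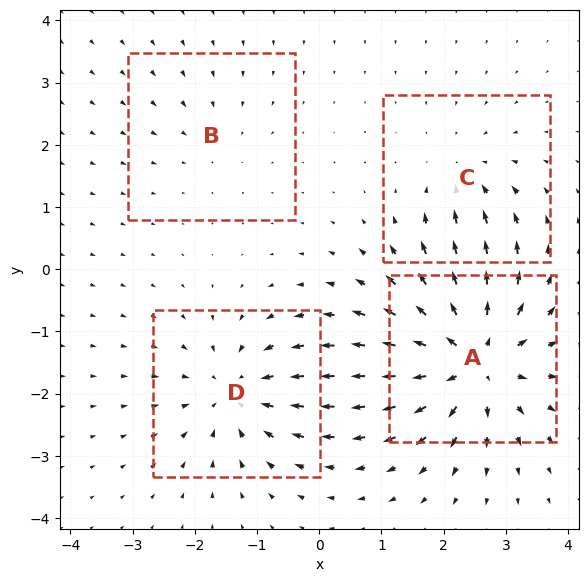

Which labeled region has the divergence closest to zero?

Divergence at each region's feature centre — A: about +8, B: about -2, C: about -3, D: about -5. Region B is closest to zero.

B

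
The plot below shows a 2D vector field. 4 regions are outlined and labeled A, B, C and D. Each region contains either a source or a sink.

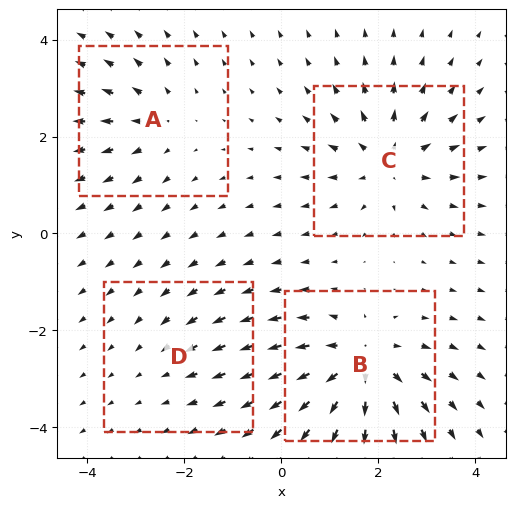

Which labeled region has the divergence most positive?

B

Divergence at each region's feature centre — A: about +3, B: about +6, C: about +5, D: about -2. Region B is most positive.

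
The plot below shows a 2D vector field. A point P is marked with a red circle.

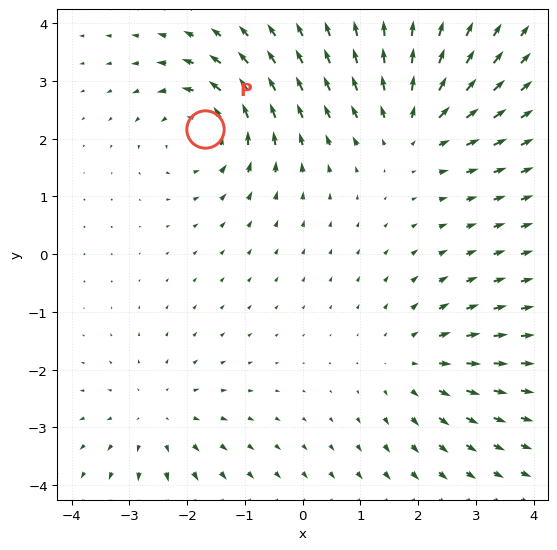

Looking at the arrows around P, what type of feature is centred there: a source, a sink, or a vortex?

At P (-1.7, 2.2) the arrows circulate counterclockwise. Divergence ≈0, curl about +6 — near-zero divergence with nonzero curl is a vortex.

vortex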